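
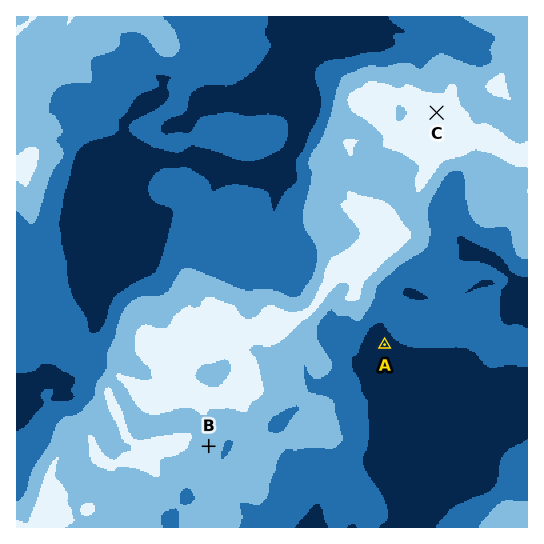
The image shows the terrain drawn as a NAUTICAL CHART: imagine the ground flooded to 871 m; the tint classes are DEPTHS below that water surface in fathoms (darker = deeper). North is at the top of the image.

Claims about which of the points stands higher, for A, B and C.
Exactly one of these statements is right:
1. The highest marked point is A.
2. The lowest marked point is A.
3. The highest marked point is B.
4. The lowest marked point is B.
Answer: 2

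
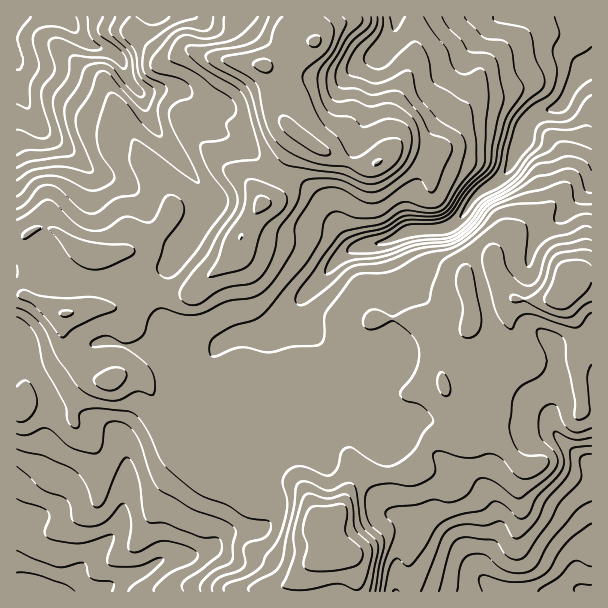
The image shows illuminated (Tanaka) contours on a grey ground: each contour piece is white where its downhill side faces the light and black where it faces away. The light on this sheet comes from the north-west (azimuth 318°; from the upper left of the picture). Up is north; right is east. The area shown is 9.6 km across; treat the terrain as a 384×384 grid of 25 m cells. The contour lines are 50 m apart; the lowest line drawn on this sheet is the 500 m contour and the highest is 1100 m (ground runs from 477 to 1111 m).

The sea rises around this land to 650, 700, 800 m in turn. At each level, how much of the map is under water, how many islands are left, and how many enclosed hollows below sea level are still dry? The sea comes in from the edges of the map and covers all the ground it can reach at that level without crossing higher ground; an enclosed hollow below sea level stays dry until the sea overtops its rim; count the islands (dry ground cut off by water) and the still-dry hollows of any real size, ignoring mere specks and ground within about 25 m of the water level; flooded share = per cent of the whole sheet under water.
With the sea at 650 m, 11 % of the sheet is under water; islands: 0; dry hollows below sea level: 0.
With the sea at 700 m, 16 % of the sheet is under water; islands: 0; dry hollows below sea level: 0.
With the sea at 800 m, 30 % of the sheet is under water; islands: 0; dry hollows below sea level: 0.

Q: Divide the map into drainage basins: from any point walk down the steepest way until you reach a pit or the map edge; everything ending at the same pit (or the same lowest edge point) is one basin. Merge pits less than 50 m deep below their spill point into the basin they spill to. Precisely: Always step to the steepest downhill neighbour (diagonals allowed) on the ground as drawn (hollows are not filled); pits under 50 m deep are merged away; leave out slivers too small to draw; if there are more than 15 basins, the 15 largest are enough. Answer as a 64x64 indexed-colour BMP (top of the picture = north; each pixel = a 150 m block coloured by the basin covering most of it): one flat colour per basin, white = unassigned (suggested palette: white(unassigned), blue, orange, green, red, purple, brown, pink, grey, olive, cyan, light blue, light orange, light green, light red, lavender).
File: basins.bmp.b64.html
<image width="64" height="64" href="data:image/bmp;base64,Qk12CAAAAAAAAHYAAAAoAAAAQAAAAEAAAAABAAQAAAAAAAAIAAATCwAAEwsAABAAAAAAAAAA////ALR3HwAOf/8ALKAsACgn1gC9Z5QAS1aMAMJ34wB/f38AIr28AM++FwDox64AeLv/AIrfmACWmP8A1bDFADMzMzMzMzMzMzMzMzMzMzERERFEREREREREREREREREMzMzMzMzMzMzMzMzMzMzMxEREUREREREREREREREREQzMzMzMzMzMzMzMzMzMzMzERERRERERERERERERERERDMzMzMzMzMzMzMzMzMzMzMxERREREREREREREREREREMzMzMzMzMzMzMzMzMzMzMzM0REREREREREREREREREQzMzMzMzMzMzMzMzMzMzMzMzRERERERERERERERERERDMzMzMzMzMzMzMzMzMzMzMzNEREREREREREREREREREMzMzMzMzMzMzMzMzMzMzMzM0REREREREREREREREREQzMzMzMzMzMzMzMzMzMzMzMxFERERERERERERERERERDMzMzMzMzMzMzMzMzMzMzMxEUREREREREREREREREREMzMzMzMzMzMzMzMzMzMzMxERFEREREREREREREREREQzMzMzMzMzMzMzMzMRERMxEREURERERERERERERERERDMzMzMzMzMzMzMzERERERERERFEREREREREREREREREMzMzMzMzMzMzMxERERERERERERERERREREREREREREQzMzMzMzMzMzMxERERERERERERERERFERERERERERERDMzMzMzMzMzMxEREREREREREREREREUREREREREREREMzMzMzMzMzMzERERERERERERERERERFEREREREREREQzMzMzMzMzMzERERERERERERERERERERERFERERERERDMzMzMzMzMzMRERERERERERERERERERERERREREREREMzMzMzMzMzMRERERERERERERERERERERERFEREREREQzMzMzMzMzMxEREREREREREREREREREREREURERERERDMzMzMzMzMxERERERERERERERERERERERERREREREREMzMzMzMzMzEREREREREREREREREREREREREUREREREQzMzMzMzMzERERERERERERERERERERERERERFERERERDMzMzMRERERERERERERERERERERERERERERERREREREMzMzMREREREREREREREREREREREREREREREREUREREQzMzMRERERERERERERERERERERERERERERERERRERERDMzMRERERERERERERERERERERERERERERERERFEREREMzMxERERERERERERERERERERERERERERERERFEREREQzMzEREREREREREREREREREREREREREREREREURERERDMzMRERERERERERERERERERERERERERERERERREREREMzMRERERERERERERERERERERERERERERERERFEREREQzERERIiIhERERERERERERERERERERERERERERERRERBEREREiIiISIiIRERERERERERERERERERERERERERREERERERIiIiIiIiERERERERERERERERERERERERERFEQREREREiIiIiIiIhERERERERERERERERERERERERERERERERESIiIiIiIiIRERERERERERERERERERERERERERERERESIiIiIiIiIiEREREREREREREREREREREREREREREREiIiIiIiIiIiIhEREREREREREREREREREREREREREREiIiIiIiIiIiIiERERERERERERERERERERERERERIiIiIiIiIiIiIiIiIhEREREREREREREREREREREREREiIiIiIiIiIiIiIiIiERERERERERERERERERERERERESIiIiIiIiIiIiIiIiIhERERERERERERERERERERERERIiIiIiIiIiIiIiIiIiIREREREREREREREREREREREREiIiIiIiIiIiIiIiIiIiERERERERERERERERERERERESIiIiIiIiIiIiIiIiIiIRERERERERERERERERERERERIiIiIiIiIiIiIiIiIiIiEREREREREREREREREREREREiIiIiIiIiIiIiIiIiIiIRERERERERERERERERERERESIiIiIiIiIiIiIiIiIiIiERERERERERERERERERERERIiIiIiIiIiIiIiIiIiIiIREREREREREREREREREREREiIiIiIiIiIiIiIiIiIiIiERERERERERERERERERERESIiIiIiIiIiIiIiIiIiIhERERERERERERERERERERERIiIiIiIiIiIiIiIiIiIiEREREREREREREREREREREREiIiIiIiIiIiIiIiIiIiERERERERERERERERERERERESIiIiIiIiIiIiIiIiIiIRERERERERERERERERERERERIiIiIiIiIiIiIiIiIiIhEREREREREREREREREREREREiIiIiIiIiIiIiIiIiIhERERERERERERERERERERERESIiIiIiIiIiIiIiIiIiERERERERERERERERERERERERIiIiIiIiIiIiIiIiIiIREREREREREREREREREREREREiIiIiIiIiIiIiIiIiIiERERERERERERERERERERERESIiIiIiIiIiIiIiIiIiIhERERERERERERERERERERERIiIiIiIiIiIiIiIiIiIiIiEREREREREREREREREREREiIiIiIiIiIiIiIiIiIiIiIRERERERERERERERERERESIiIiIiIiIiIiIiIiIiIiIhERERERERERERERERERER"/>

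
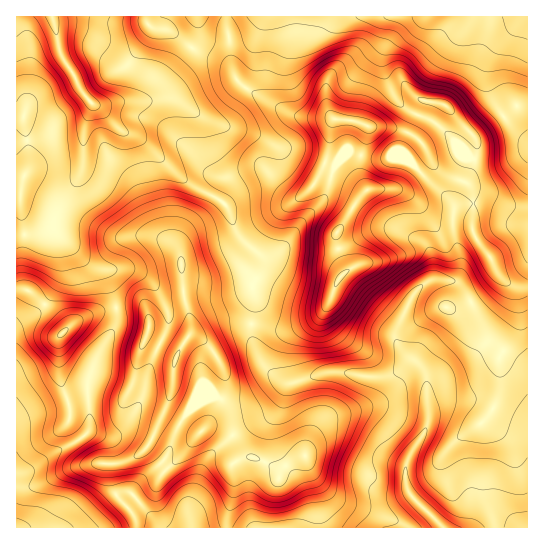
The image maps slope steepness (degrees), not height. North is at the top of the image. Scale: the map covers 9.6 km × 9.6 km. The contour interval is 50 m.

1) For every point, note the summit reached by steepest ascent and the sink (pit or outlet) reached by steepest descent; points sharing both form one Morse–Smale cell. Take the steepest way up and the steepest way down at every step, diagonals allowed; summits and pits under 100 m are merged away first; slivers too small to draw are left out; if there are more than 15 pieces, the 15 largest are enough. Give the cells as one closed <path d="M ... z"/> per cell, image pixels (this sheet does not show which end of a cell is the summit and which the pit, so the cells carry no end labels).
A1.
<path d="M226 16l-210 1 0 217 23-1 8-2 6-6 8-22 19-28 3-8 1-38 8-24 2-1 25 25 23 11 40 39 13 9 23 11 9 7 10 28 24 23 0 10-9 19 3 11-3 26 22 6 13 0 30-12 10-10 10-26 10-10-8-20-3-17 20-32 11-13 35-1 26-22 2-7 12 14 23 8 6-10 6-25-4-11-22-25-13-7-15-2-2 2-12 30-15-5-25-1-18-7-54-4-26-12-28-17-7-8-5-17z"/><path d="M430 159l-2 7-23 21-10 2-28 0-11 13-20 32 3 17 8 20-10 10-10 26-10 10-30 12-13 0-23-5 1 17 13 26 21 16 13-2 28-9 16 0 27 5 12 0 13-4 15-10 8 1 5 5 4 9 1 45-21 39-2 20 3 9 35 37 84 0 1-239-17-4-11-8-11-22-14-18-3-8 1-31-4-12-8-6-19-7z"/><path d="M527 16l-300 0 0 13 2 8 2 25 5 17 15 13 42 23 10 2 48 3 18 7 25 1 15 5 14-32 15 2 9 4 26 28 4 11-6 25-7 11 5 2 5 7 31 13 8 3 14 0z"/><path d="M242 323l-17 1-23 11-13 0 12 4 8 7 11 16 5 15-1 16-19 34 10 0 10 2 11 10 7 12 6 6-8 2-9 6 1 30-5 16-1 16 215 1-31-33-6-13 2-20 21-39-1-45-4-9-8-6-5 0-15 10-13 4-12 0-27-5-16 0-28 9-13 2-16-11-9-10-9-21-1-16z"/><path d="M94 104l-2 1-8 24-1 38-4 11-22 33-4 15 4 8 32 30 12 5 4 5 12 34 18-3 7 2 5 4 2 8-2 19 30 17-4 11-1 24-7 21 26 18 10 3 8-10 11-20 5-13 0-12-5-15-11-16-8-7-12-4 13 0 23-11 27-1 3-16-3-21 9-19 0-10-24-23-6-20-9-13-27-13-13-9-40-39-23-11z"/><path d="M135 305l-19 4 1 8-2 10-22 38-5 16 0 50-7 8-28 14-22 16-15 4 1 55 65-1 34-32-4-10-1-20 22-6 6-4 12-13 20-47 2-29 4-11-30-17 2-11-1-13-6-7z"/><path d="M26 289l-10 1 1 131 17-9 40-11 14 0 1-26 10-22 16-26 2-10-2-9-9 1-23 8-17 12-7-12z"/><path d="M215 427l-12 2-18 22-22 22-7 12-19 14 22 29 68-1 1-16 5-16-1-30 9-6 8-2-6-6-7-12-7-7z"/><path d="M53 225l-6 6-8 2-23 2 0 54 10 0 7 4 27 25 6 11 20-13 29-8 1-3-11-31-4-5-12-5-32-30z"/><path d="M471 188l2 10-1 31 3 8 14 18 8 18 6 7 12 7 12 1 1-81-15 0-8-3z"/><path d="M86 400l-52 12-18 10 1 50 14-3 22-16 28-14 7-8 1-26z"/><path d="M165 411l-14 31-10 11-15 8-15 4 1 20 5 10 12-3 10 7 17-14 7-12 22-22 15-18-22-12z"/><path d="M117 496l-37 31 55 1 0-11z"/><path d="M137 500l-9 7 7 10 1 10 22 1-7-13z"/><path d="M129 492l-13 3 11 12 10-8z"/>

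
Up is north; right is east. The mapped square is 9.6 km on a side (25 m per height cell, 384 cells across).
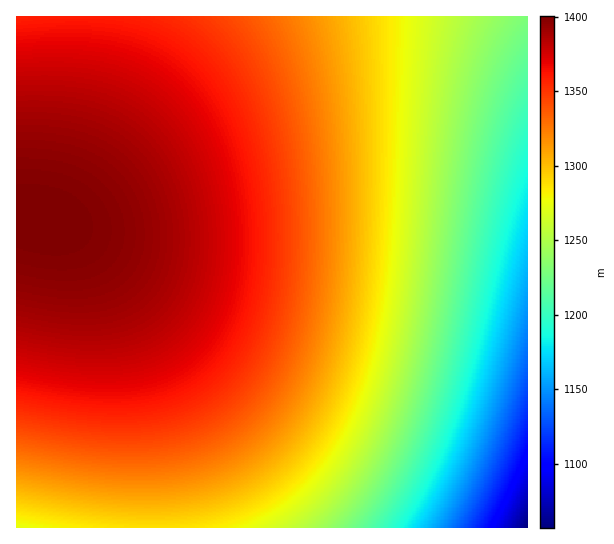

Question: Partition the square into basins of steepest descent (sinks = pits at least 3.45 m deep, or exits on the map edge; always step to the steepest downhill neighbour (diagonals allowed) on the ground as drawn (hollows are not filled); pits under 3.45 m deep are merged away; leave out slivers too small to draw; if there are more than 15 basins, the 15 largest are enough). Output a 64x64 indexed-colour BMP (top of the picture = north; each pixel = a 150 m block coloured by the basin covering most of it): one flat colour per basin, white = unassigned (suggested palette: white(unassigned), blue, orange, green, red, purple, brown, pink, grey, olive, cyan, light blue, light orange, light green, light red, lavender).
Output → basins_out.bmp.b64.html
<image width="64" height="64" href="data:image/bmp;base64,Qk12CAAAAAAAAHYAAAAoAAAAQAAAAEAAAAABAAQAAAAAAAAIAAATCwAAEwsAABAAAAAAAAAA////ALR3HwAOf/8ALKAsACgn1gC9Z5QAS1aMAMJ34wB/f38AIr28AM++FwDox64AeLv/AIrfmACWmP8A1bDFACIiIiIiIiIiIRERERERERERERERERERERERERERERERIiIiIiIiIiIhEREREREREREREREREREREREREREREREiIiIiIiIiIiERERERERERERERERERERERERERERERESIiIiIiIiIiIRERERERERERERERERERERERERERERERIiIiIiIiIiIhEREREREREREREREREREREREREREREREiIiIiIiIiIiERERERERERERERERERERERERERERERESIiIiIiIiIiIRERERERERERERERERERERERERERERERIiIiIiIiIiIhEREREREREREREREREREREREREREREREiIiIiIiIiIiERERERERERERERERERERERERERERERESIiIiIiIiIiIRERERERERERERERERERERERERERERERIiIiIiIiIiIhEREREREREREREREREREREREREREREREiIiIiIiIiIiERERERERERERERERERERERERERERERESIiIiIiIiIiERERERERERERERERERERERERERERERERIiIiIiIiIiIREREREREREREREREREREREREREREREREiIiIiIiIiIhERERERERERERERERERERERERERERERESIiIiIiIiIiERERERERERERERERERERERERERERERERIiIiIiIiIiIREREREREREREREREREREREREREREREREiIiIiIiIiIhERERERERERERERERERERERERERERERESIiIiIiIiIhERERERERERERERERERERERERERERERERIiIiIiIiIiEREREREREREREREREREREREREREREREREiIiIiIiIiIRERERERERERERERERERERERERERERERESIiIiIiIiIhERERERERERERERERERERERERERERERERIiIiIiIiIiEREREREREREREREREREREREREREREREREiIiIiIiIiERERERERERERERERERERERERERERERERESIiIiIiIiIRERERERERERERERERERERERERERERERERIiIiIiIiIhEREREREREREREREREREREREREREREREREiIiIiIiIhERERERERERERERERERERERERERERERERESIiIiIiIiERERERERERERERERERERERERERERERERERIiIiIiIiEREREREREREREREREREREREREREREREREREiIiIiIiIRERERERERERERERERERERERERERERERERESIiIiIiIRERERERERERERERERERERERERERERERERERIiIiIiIhEREREREREREREREREREREREREREREREREREiIiIiIhERERERERERERERERERERERERERERERERERESIiIiIiERERERERERERERERERERERERERERERERERERIiIiIiEREREREREREREREREREREREREREREREREREREiIiIiERERERERERERERERERERERERERERERERERERESIiIiERERERERERERERERERERERERERERERERERERERIiIiEREREREREREREREREREREREREREREREREREREREiIRERERERERERERERERERERERERERERERERERERERERERERERERERERERERERERERERERERERERERERERERERERERERERERERERERERERERERERERERERERERERERERERERERERERERERERERERERERERERERERERERERERERERERERERERERERERERERERERERERERERERERERERERERERERERERERERERERERERERERERERERERERERERERERERERERERERERERERERERERERERERERERERERERERERERERERERERERERERERERERERERERERERERERERERERERERERERERERERERERERERERERERERERERERERERERERERERERERERERERERERERERERERERERERERERERERERERERERERERERERERERERERERERERERERERERERERERERERERERERERERERERERERERERERERERERERERERERERERERERERERERERERERERERERERERERERERERERERERERERERERERERERERERERERERERERERERERERERERERERERERERERERERERERERERERERERERERERERERERERERERERERERERERERERERERERERERERERERERERERERERERERERERERERERERERERERERERERERERERERERERERERERERERERERERERERERERERERERERERERERERERERERERERERERERERERERERERERERERERERERERERERERERERERERERERERERERERERERERERERERERERERERERERERERERERERERERERERERERERERERERERERERERERERERERERERERERERERERERERERERERERERERERERERERERERERERERERERERERERERERERERERERERERERERERERERERERERERERERERERERERERERERERERERERERERERERERERERERERERERERERERERERERERERERERERERERERERERERERERERERERERERERERERERERERERERERERERER"/>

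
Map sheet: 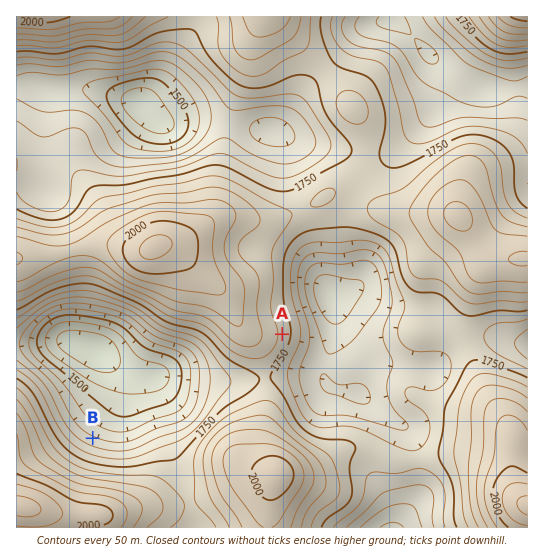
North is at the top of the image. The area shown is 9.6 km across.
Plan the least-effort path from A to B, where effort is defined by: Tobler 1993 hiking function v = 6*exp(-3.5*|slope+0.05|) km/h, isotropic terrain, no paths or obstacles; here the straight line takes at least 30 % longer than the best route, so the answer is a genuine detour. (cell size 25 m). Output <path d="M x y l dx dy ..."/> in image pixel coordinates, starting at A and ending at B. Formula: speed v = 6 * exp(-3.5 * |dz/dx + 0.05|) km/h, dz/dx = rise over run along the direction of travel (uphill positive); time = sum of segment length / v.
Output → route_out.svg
<path d="M282 334l0 8-12 24-19 19-32 16-24 24-16 8-21 0-24 12-28 0-13-7"/>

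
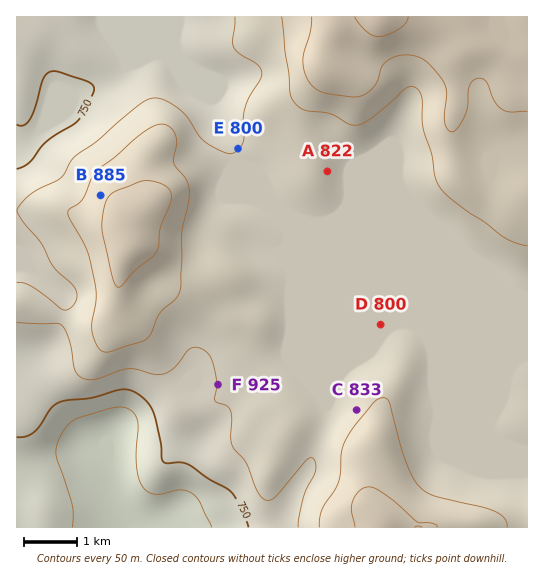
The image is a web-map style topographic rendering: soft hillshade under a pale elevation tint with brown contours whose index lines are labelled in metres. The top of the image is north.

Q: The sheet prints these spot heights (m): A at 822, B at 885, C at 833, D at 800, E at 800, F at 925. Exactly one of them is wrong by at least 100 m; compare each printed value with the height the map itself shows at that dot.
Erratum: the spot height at F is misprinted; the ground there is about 800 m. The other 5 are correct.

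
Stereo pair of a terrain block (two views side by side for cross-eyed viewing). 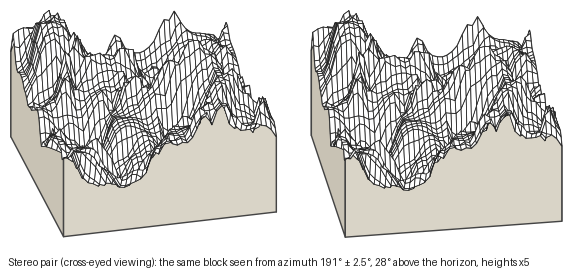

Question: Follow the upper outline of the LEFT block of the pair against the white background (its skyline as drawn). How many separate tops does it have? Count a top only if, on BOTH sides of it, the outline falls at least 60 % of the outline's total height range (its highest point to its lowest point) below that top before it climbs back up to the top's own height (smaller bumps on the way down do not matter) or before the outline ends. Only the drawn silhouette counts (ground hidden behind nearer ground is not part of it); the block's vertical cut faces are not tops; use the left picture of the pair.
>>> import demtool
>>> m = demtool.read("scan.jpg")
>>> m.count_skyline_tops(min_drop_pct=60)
0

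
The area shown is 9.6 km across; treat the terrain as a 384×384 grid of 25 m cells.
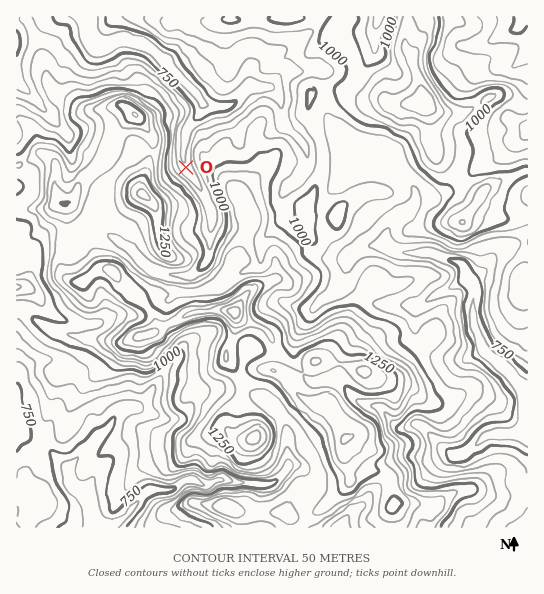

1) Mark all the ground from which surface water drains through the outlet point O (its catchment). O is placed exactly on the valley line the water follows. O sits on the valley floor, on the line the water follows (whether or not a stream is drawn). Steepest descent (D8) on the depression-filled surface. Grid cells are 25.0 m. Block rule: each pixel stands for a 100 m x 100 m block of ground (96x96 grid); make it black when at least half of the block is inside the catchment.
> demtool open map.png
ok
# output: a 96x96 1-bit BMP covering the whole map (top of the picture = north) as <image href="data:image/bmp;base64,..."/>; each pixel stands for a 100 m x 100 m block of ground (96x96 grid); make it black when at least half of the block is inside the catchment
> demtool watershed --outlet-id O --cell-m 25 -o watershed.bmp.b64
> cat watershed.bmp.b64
<image width="96" height="96" href="data:image/bmp;base64,Qk2+BAAAAAAAAD4AAAAoAAAAYAAAAGAAAAABAAEAAAAAAIAEAAATCwAAEwsAAAIAAAAAAAAA////AAAAAAAAAAAAAAAAAAAAAAAAAAAAAAAAAAAAAAAAAAAAAAAAAAAAAAAAAAAAAAAAAAAAAAAAAAAAAAAAAAAAAAAAAAAAAAAAAAAAAAAAAAAAAAAAAAAAAAAAAAAAAAAAAAAAAAAAAAAAAAAAAAAAAAAAAAAAAAAAAAAAAAAAAAAAAAAAAAAAAAAAAAAAAAAAAAAAAAAAAAAAAAAAAAAAAAAAAAAAAAAAAAAAAAAAAAAAAAAAAAAAAAAAAAAAAAAAAAAAAAAAAAAAAAAAAAAAAAAAAAAAAAAAAAAAAAAAAAAAAAAAAAAAAAAAAAAAAAAAAAAAAAAAAAAAAAAAAAAAAAAAAAAAAAAAAAAAAAAAAAAAAAAAAAAAAAAAAAAAAAAAAAAAAAAAAAAAAAAAAAAAAAAAAAAAAAAAAAAAAAAAAAAAAAAAAAAAAAAAAAAAAAAAAAAAAAAAAAAAAAAAAAAAAAAAAAAAAAAAAAAAAAAAAAAAAAAAAAAAAAAAAAAAAAAAAAAAAAAAAAAAAAAAAAAAAAAAAAAAAAAAAAAAAAAAAAAAAAAAAAAAAAAAAAAAAAAAAAAAAAAAAAAAAAAAAAAAAAAAAAAgAAAAAAAAAAAAAAA4AAAAAAAAAAAAAAA+AAAAAAAAAAAAAAB/4AAAAAAAAAAAAAB/+AAAAAAAAAAAAAH/+AAAAAAAAAAAAAP/+AAAAAAAAAAAAAf/+AAAAAAAAAAAAA//+AAAAAAAAAAAOB///AAAAAAAAAAAfB///gAAAAAAAAAAfz///wAAAAAAAAAAf////wAAAAAAAAAAf////4AAAAAAAAAAf////8AAAAAAAAAAf////8AAAAAAAAAAf////+AAAAAAAAAAf////+AAAAAAAAAAf////+AAAAAAAAAAf/////AAAAAAAAAAf/////AAAAAAAAAAf/////AAAAAAAAAAf////+AAAAAAAAAAP////+AAAAAAAAAAP/+//8AAAAAAAAAAH/8f/8AAAAAAAAAAD/8P/4AAAAAAAAAAD/8H/wAAAAAAAAAAB/8D/gAAAAAAAAAAA/8B/AAAAAAAAAAAAf+A+AAAAAAAAAAAAP+AMAAAAAAAAAAAAH+AAAAAAAAAAAAAAD+AAAAAAAAAAAAAAD/AAAAAAAAAAAAAAB/AAAAAAAAAAAAAAB+AAAAAAAAAAAAAAB+AAAAAAAAAAAAAAA8AAAAAAAAAAAAAAAYAAAAAAAAAAAAAAAAAAAAAAAAAAAAAAAAAAAAAAAAAAAAAAAAAAAAAAAAAAAAAAAAAAAAAAAAAAAAAAAAAAAAAAAAAAAAAAAAAAAAAAAAAAAAAAAAAAAAAAAAAAAAAAAAAAAAAAAAAAAAAAAAAAAAAAAAAAAAAAAAAAAAAAAAAAAAAAAAAAAAAAAAAAAAAAAAAAAAAAAAAAAAAAAAAAAAAAAAAAAAAAAAAAAAAAAAAAAAAAAAAAAAAAAAAAAAAAAAAAAAAAAAAAAAAAAAAAAAAAAAAAAAAAAAAAAAAAAAAAAAAAAAAAAAAAAAAAAA="/>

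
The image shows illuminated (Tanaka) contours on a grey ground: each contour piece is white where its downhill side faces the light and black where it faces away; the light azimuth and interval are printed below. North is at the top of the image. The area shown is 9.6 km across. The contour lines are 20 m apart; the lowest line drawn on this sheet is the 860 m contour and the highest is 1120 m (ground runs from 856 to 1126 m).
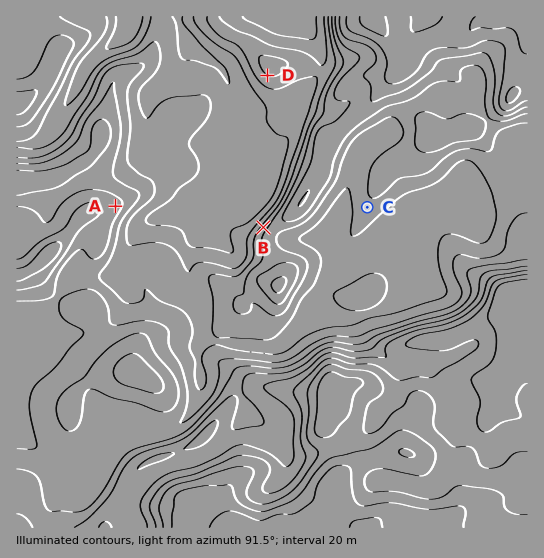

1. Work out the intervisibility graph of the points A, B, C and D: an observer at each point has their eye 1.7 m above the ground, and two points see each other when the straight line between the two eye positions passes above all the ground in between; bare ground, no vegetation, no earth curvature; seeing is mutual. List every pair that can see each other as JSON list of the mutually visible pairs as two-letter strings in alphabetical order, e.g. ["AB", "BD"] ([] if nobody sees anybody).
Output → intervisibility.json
["AB", "AD", "BD"]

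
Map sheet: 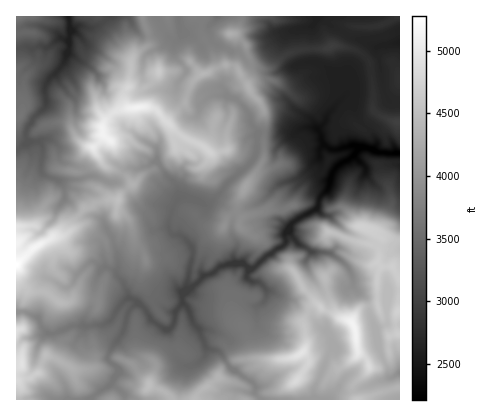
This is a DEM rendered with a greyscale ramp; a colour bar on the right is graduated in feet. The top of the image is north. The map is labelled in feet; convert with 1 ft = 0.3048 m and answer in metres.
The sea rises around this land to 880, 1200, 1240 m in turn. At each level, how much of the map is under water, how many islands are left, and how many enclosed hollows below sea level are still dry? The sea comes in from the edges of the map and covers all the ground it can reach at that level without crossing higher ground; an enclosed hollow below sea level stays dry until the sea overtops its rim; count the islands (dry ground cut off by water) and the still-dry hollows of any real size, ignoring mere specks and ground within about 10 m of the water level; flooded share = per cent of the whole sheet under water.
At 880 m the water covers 14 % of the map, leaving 1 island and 0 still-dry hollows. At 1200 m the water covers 60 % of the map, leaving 2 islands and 0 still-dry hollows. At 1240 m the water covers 67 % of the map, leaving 2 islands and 0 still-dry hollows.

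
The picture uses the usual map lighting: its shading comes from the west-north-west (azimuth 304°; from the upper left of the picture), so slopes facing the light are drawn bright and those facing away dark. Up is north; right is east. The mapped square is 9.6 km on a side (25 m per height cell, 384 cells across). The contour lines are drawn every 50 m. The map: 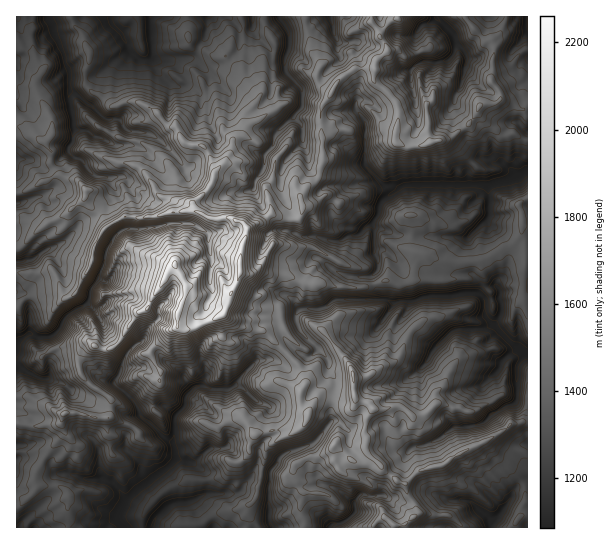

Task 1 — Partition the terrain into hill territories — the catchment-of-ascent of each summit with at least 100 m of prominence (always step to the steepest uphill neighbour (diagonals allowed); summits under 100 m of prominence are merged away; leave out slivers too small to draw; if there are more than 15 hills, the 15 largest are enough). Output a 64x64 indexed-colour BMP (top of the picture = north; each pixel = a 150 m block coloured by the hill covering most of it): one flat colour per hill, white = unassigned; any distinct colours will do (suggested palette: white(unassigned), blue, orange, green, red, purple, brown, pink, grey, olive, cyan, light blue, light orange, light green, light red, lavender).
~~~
<image width="64" height="64" href="data:image/bmp;base64,Qk12CAAAAAAAAHYAAAAoAAAAQAAAAEAAAAABAAQAAAAAAAAIAAATCwAAEwsAABAAAAAAAAAA////ALR3HwAOf/8ALKAsACgn1gC9Z5QAS1aMAMJ34wB/f38AIr28AM++FwDox64AeLv/AIrfmACWmP8A1bDFABERERERERERERERERERERERERERERERERERERERERERERERERERERERERERERERERERERERERERERERERERERERERERERERERERERERERERERERERERERERERERERERERERERERERERERERERERERERERERERERESERERERERERERERERERERERERERERERERERERESIiIiIiERERERERERERERERERERERERERERERERERIiIiIiIiIRERERERERERERFEEREREREREREREzMRERIiIiIiIiIREREREREREREUREQRERERERERERERMxEREiIiIiIiIRERERERERERFERERBEREREREREREREzMREiIiIiIiIhEREREREREUREREREQRERERERERERETMzESIiIiIiIiERERERERERFERERERERBERERERERMzMzMzMiIiIiIiIiEREREREREUREREREREEREREREREzMzMzMzIiIiIiIiIiERERERERRERERERERBEREREREzMzMzMzMyIiIiIiIiIREREREREUREREREREEREREREzMzMzMzMzIiIiIiIiEREREREREURERERERBEREREREzMzMzMzMzMiIiIiIiIREREREREUREREREEREREREREzMzMzMzMzMyIiIiIiIhERERERERRERERBEREREREREzMzMzMzMzMzMiIiIiIiERERERERFERERBERERERERETMREzMzMzMzMyIiIiIiIREREREREUREERERERERERERERERMzMzMzMzIiIiIiIhERERERERQRERERERERERERERERETMzMzMzIiIiIiIiEREREREREREREREREREREREREREREzMzMzMiIiIiIiIRERERERERERERERERERERERERERERERMxMyIiIiIiIiERERERERERERERERERERERERERERERERESIiIiIiIiIRERERERERERERERERERERERERERERERESIiIiIiIiIiERERERERERERERERERERERERERERERESIiIiIiIiIiIhERERERERERERERERERERERERERERESIiIiIiIiIiIiIiIhERERERERERERERERERERERERERIiIiIiIiIiIiIiIiEREREREREREREREREREREREREREREiIiIiIiIiIiIiEREREREREREREREREREREREREREREREiIiIRESIiIiIRERERERERERERERERERERERERERERERERERERERERERERERERERERERERERERERERERERERERERERERERERERERERERERERERERERERERERERERERERERERERERERERERERERERERERERERERERERERERERERERERERERERERERERERERERERERERERERERERERERERERERERERERERERERERERERERERERERERERERERERERERERERERERERERERERERERERERERERERERERERERERERERERERERERERERERERERERERERERERERERERERERERERERERERERERERERERERERERERERERERERERERERERERERERERERERERERERERERERERERERERERERERERERERERERERERERERERERERERERERERERERERERERERERERERERERERERERERERERERERERERERERERERERERERERERERERERERERERERERERERERERERERERERERERERERERERERERERERERERERERERERERERERERERERERERERERERERERERERERERERERERERERERERERERERERERERERERERERERERERERERERERERERERERERERERERERERERERERERERERERERERERERERERERERERERERERERERERERERERERERERERERERERERERERERERERERERERERERERERERERERERERERERERERERERERERERERERERERERERERERERERERERERERERERERERERERERERERERERERERERERERERERERERERERERERERERERERERERERERERERERERERERERERERERERERERERERERERERERERERERERERERERERERERERERERERERERERERERERERERERERERERERERERERERERERERERERERERERERERERERERERERERERERERERERERERERERERERERERERERERERERERERERERERERERERERERERERERERERERERERERERERERERERERERERERERERERERERERERERERERERERERERERERERERERERERERERERERERERERERERERERERERERERERERERERERERERERERERERERERERERERERERERERERERERERERERERERERERERERERERERERERERERERERERERERERERERERERERERERERERERERERERERERERERERERERERERERERERERERERERERERERERERERERERERERERERERERERERERERERERERERERERERERERERERERERERERERERERERERERERERERERERERERERERERERERERERERERERERERERERERERERERERERERERERERERERERERERERERERERERERERERERERERERERER"/>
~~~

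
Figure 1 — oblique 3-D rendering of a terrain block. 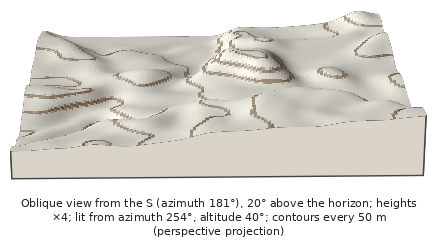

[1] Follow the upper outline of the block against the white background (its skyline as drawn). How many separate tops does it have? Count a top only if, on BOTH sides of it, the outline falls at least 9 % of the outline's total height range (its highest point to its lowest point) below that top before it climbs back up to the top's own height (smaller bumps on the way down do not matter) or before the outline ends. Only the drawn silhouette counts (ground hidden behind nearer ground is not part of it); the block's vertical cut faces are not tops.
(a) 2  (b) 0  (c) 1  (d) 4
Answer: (c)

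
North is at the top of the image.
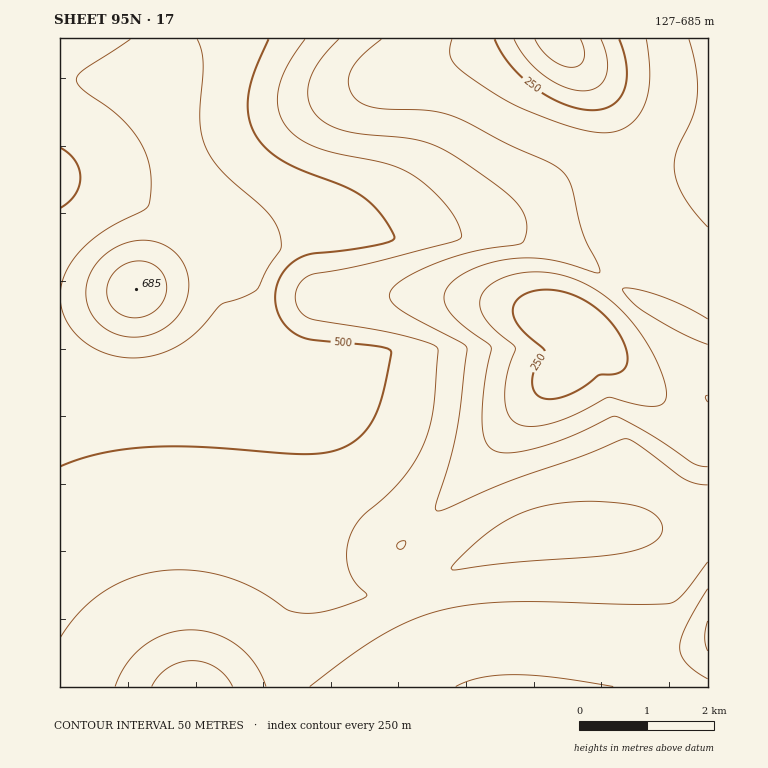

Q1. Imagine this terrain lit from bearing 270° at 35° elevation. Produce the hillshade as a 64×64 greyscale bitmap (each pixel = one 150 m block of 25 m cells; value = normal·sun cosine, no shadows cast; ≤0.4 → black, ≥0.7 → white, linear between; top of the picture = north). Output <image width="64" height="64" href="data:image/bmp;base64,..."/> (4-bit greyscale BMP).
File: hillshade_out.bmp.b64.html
<image width="64" height="64" href="data:image/bmp;base64,Qk12CAAAAAAAAHYAAAAoAAAAQAAAAEAAAAABAAQAAAAAAAAIAAATCwAAEwsAABAAAAAAAAAAAAAAABEREQAiIiIAMzMzAERERABVVVUAZmZmAHd3dwCIiIgAmZmZAKqqqgC7u7sAzMzMAN3d3QDu7u4A////AHd3ZlVVVomrzdzKh3ZmZ3iZqru6qZmYiIiIiIiIiIdmd3dmVVVniavMzMqYd2Znd4maqqqpmZiIiIiIiIiIh1V3d3ZmZmeJq7zMuph3dmZ3eJmaqpmZmYiIiIiIiIh2RHd3d2Zmd4mqu7u6mId3Zmd3iJmZmZmZiIiIiIiIiHVDiHd3d3d4iaqru6qYiHd3Z3d4iJmZmZmZmIiIiIiIdDKIiHd3d3iJmqqqqpmIh3d3d3eIiJmZmZmZmZmZmIhkIoiIiIeIiImaqqqqmZiId3d3d3iIiImZmZmZmZmZiGQhiIiIiIiImZmqqqmZmIiHd3d3eIiIiJmZmZmZmZmIZBGIiIiIiIiZmZmZmZmZiIiHd3d4iIiIiZmZmZmZmYh0IYiIiIiIiZmZmZmZmZmIiIiIiIiIiIiImZmZmZmZiHQhiIiIiIiJmZmZmZmZmYh3d4mqmIiIiIiZmZmZmZiIdTKIiIiIiJmZmZmZmZmYh3Zneau7mIiIiImZmZmZmIiGQ4iIiIiJmZmZmZmZmZiHZmZ5q7u6mIiIiJmZmZiIiIdUiIiIiImZmZmZmZmZiHdlVniqu7u6mIiIiIiIiIiIiGWIiIiIiZmZmZmZmZmId2VWeJqru7upmIiIiIiIiIiIdoiIiIiZmZmZmZmZmYh3ZVZ3iaq7u6qpmIiIiIiIiIiIiIiIiJmZmZmZmZmZiIdmZmd4mqu7uqqZmIiIiIiIiIiIiIiImZmZmZmZmZmIh3ZmZmeJmqu6qpmZmZmZiIiIiIiIiIiZmZmZmZmZmZiId2ZmZniZqqqqqZmZmZmZiIiIiIiIiZmZmZmZmZmZmIiHdmZWZ4iaqqqqmZmZmZmYdmeIiIiJmZmZmZmZmZmZiId3ZlVWZ4mqqqqqmZmZmYZDVoiIiImZmZmZmZmZmZmIiHdmVVVWeJmqqqqqqZmZYyRniIiImZmZmZmZmZmZmYiIh2ZVRFVniZqqqqqqqZczRWeIiIiZmZmZmZmZmZmZiIiHdlVERFZ4iaqruqqqdDRWd4iIiZmZmZmZmZmZmZmIiId2ZUQzRFZ4mqu7u6lTRWeIiIiZmZmZmZmZmZmZmYiIh3ZlRDMzRWiZq7u7p0RneJqIiZmZmZmZmZmZmZmYiIiHd2VEMyM0Vomru8uWVniaq4iZmZmZmZmZmZmZmYiIiId3ZVQzIiNFeJq8y4ZniavMmZmZmZmZmZmZmZmYiIiIh3dlVDMiIjVnmrvLh4mrvMyZmZmZmZmZmZmZmZiIiIiHd2VUMyIiNFaJq8qImrzMupmZmZmZmZmZmZmZiIiIiId2ZVQzIiIjRnmrupq7zcuZmZmZmYiJmZmZmZiIiIiId3ZlVEMiIiNFeJqpq83duqmZmqmYh3iJmZmZiIiIiIh3dmVUQzIiM0VniJq83ty6qpqrqph3Z3iZmZiIh3iIiHd2ZVRDMzMzRFZ4q83u27qqq8y7mHZVZ4mZmIdUZ3d3d3ZlVEMzMzNEV4m83u7buqq83cuoZURWeJmIYyRniHd3dmVVRDMzNFV4mrze/su6mM3u3KhlQzVoiYcxJGeIh3d2ZlVERERFVnmrze/9uph33u7suWQzNFeIhiAkaIiId3dmZVRERFVniavN7+uYh3fe/+25ZDIjV4iGECRoiIh3d2ZlVVVVVniavN7tuYh3d97/7bl1MiNXiIYQJGiIh3d3ZmZVVVVmeJq83cqIh3eI3v/tuXUzNFeIhzAkZ4h3d3dmZlVVZmeImrzKmIh3iInd7u25dUM0Z4iIUiRnh3d3dmZmZmZmd4mquoiHd3iJmczd3Ll2VEV4iIiFNGd3d3ZmZmZmZmZ3iZiHd3d3iJmqu83MuYdlZoiIiIh2Z3d3d2ZmZmZmd3d3d2Znd3iJmqqqvMuph3d4iYiIiIiIh3d3d3dmZmZnd3dmZmZ3iJqqu6qru6qYiImZiIiIiIh3d3d3d3dmZ3d3d2ZVVniJqru7qqq7qpmZmZmIiIiIh3d3d3d3d3d3d3d3ZlVWeJqru7uqu6qqqpmZmIiIiIh3d3d3d3d3d3d3d3dmVVZ4q7u7u7u7uqqqmZmIiIiHd3d3d3d3d3d3d3d3d2ZVVniru7u6u7u7qqqZmYiId3d3d3d3d3d3d3d3d3d3dmZmeau7u6q7u7uqqpmYiId3d3d3d3d3d3d3d3d3d3d3ZmeJq7u7qru7u6qqmZiId3dmZ3d3d3d3d3d3d3d3d3d3d4mqu7qqu7u6qqmZiId2ZmZmZ3d4iId3d3d3d3d3d3iIiaqrqqqqqqqqqZmId2ZlVWZmd3iIiId3d3d3d3iIiIiZqqqqqqqqqqqZmIh3ZlVVVWZneIiIiHd3d3d3eIh3iJq7uqqqqqqqqZmYh3ZlVURVVmd3iIiIh3d3d3d3d3eJq7u7qqqaqqqZmZiHdmVUREVWZneIiIiId3d3d3dmZ4m8zMu7qpmZmZmZmId2ZURERFVmZ3iIiIiHd3d3ZVVnms3dy7u7mZmZmZmIh3ZlREREVVZneIiIiId3d3ZURWir3u3cu7uZmZmZmYiHdmVURERFVmZ3iIiIh3d3VDNFeb3u7ty7u5mZmZmZiId3ZVRERERVZneIiIiHd3ZDI0aKzv/+3Lu7mZmZmZmIiHdmVUREREVWZ3iIiHd3ZDIjR5vf//7MzLuZmZmZmYiId3ZlVERERVZmd3d3d3ZTISNYre///czMzJmZqqmZmIiHdmZVRERFVWZnd3d3ZTIRJGm9///tzMzM"/>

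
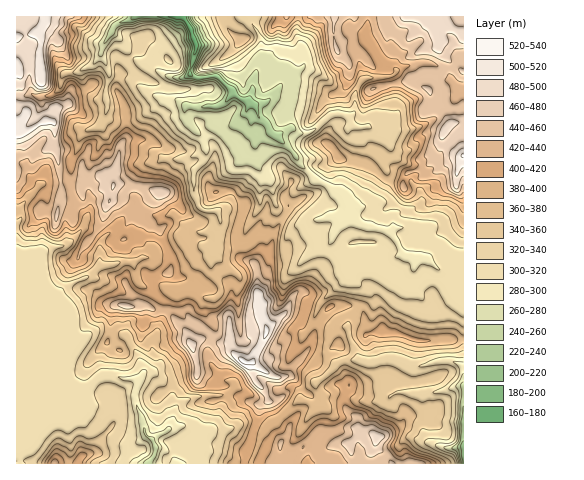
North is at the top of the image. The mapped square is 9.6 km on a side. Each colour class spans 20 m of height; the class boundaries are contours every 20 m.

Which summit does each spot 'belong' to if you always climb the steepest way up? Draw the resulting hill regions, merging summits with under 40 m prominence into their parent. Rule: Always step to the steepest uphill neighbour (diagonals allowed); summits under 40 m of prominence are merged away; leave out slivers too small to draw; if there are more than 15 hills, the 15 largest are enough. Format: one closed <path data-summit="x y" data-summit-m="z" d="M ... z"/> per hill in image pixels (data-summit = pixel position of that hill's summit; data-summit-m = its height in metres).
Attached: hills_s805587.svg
<path data-summit="243 361" data-summit-m="527" d="M182 16l-48 0-5 5-12 3-13 19-3 10-6 9-13 7-1 7 7 16 6 6 5 2 8-1-1 17 7 5 23-1 23-14 6-7 13 1 8 6-1 11 5 8 13 13 3 10-1 10-10 11-2 5 2 21 3 11 4 4 15 1 3 7-2 17-6 14-1 20 10 22-6 7-8 0-18-8-17 1-8 10-1 14-6 17-2-5-7-7-8-1-8 1-5 6-1 10-21-5-15 2-27 28-3 17-2-27 10-26-1-14-6-7-13 4-4 10 0 17-3 9-11-23-6-6-7-3-1 85 40 1 11 3 8-3 8-10 20-13 33 4 4 2-5 11 1 13 6 13 2 14 12 15-6 17 100 0 13-33 31-28 5-3 5 0 12 8 7-3-7-22 23-21 4-2 31 1 6 24 10 11 6-3 27 2 0 37 5 10 17 6 17 0 2-2 0-167-10 3-26-22-24-5-14-23-26-6-9-5-7-6 0-9-2-5-17-15-13-6-16-16-11-17-19-15-2-7-9-8-7-13-18-10-2-4-17-14-11 2-12-2-2-6 7-24-5-14z"/><path data-summit="41 78" data-summit-m="517" d="M133 16l-117 1 0 193 5 3 0 5-5 6 0 88 8 3 6 6 10 23 4-9 0-22 2-7 11-6 2-7 5-5 25-12 12-10 31-4 5 19 15 10 12-3 9 3 16-1 18 8 8 0 6-7-10-22 1-20 6-14-1-4-7-1-4 2-10 0-15-10-7-8-10 3-10-1-20-11-32 36-5-6-13-8 2-11-15-20 0-35 6-10 2-12 5-7 17-8 6-14-1-11-10 0-8-7-6-11-1-11 14-8 18-34 9-6 9-2z"/><path data-summit="463 155" data-summit-m="523" d="M430 63l-12 0-13 3-16 11-26 2-7 12-2 20-4 5-17-2-25 19-10 0-8-5-13 9 12 10 11 17 16 16 13 6 17 15 2 5 0 9 7 6 9 5 26 6 14 23 20 3 27 22 7 2 6-4 0-189-5-1-17-20z"/><path data-summit="113 186" data-summit-m="481" d="M173 99l-8 0-6 7-27 15-19 0-8-6-6 11-15 6-4 5-3 14-6 10 0 35 15 20-2 11 13 8 5 6 32-36 20 11 10 1 10-3 7 8 15 10 10 0 4-2 7 1 2-2 1-11-2-7-16-1-4-4-5-16 2-21 9-9 2-6-2-14-16-18-3-5 1-11z"/><path data-summit="377 438" data-summit-m="491" d="M362 360l-19 0-27 23 0 5 7 12-1 6-6 2-9-7-8-1-22 21-7 3-10 14-9 25 212 1 0-18-18 2-18-8-4-8 0-37-27-2-6 3-10-11-5-22z"/><path data-summit="55 463" data-summit-m="429" d="M113 375l-10 0-7 4-7 7-6 2-8 10-8 3-11-3-39 0-1 65 132 1 7-10 1-7-12-15-2-14-7-18 0-8 5-11-17-2z"/><path data-summit="335 17" data-summit-m="467" d="M368 16l-70 1-2 16 7 17 1 14-7 8-7 1-24 29-12 3 5 12 9 8 4 9 5 2 13-8 8 5 10 0 25-19 17 2 4-5 2-20 7-12 26-2 7-6-3-3-9-2-4-4-12-20-2-4z"/><path data-summit="126 306" data-summit-m="471" d="M91 276l-15 5-12 7-5 5-2 7-8 3-4 5 0 9 3-9 8-4 5 0 7 10 0 11-10 26 2 27 3-17 29-29 13-1 21 5 1-10 5-6 8-1 8 1 7 7 2 5 6-17 1-14 8-10-8-3-12 3-11-5-4-6-12 8-6 1-15-9z"/><path data-summit="437 34" data-summit-m="499" d="M463 16l-94 0-3 22 18 28 13 5 21-8 12 0 12 5 17 20 4 0z"/><path data-summit="242 40" data-summit-m="378" d="M250 16l-67 1 9 15 5 14-7 28 6 4 19-2 17 14 2 4 12 7 3-2 4-9 0-10 8-23 0-17-9-16z"/>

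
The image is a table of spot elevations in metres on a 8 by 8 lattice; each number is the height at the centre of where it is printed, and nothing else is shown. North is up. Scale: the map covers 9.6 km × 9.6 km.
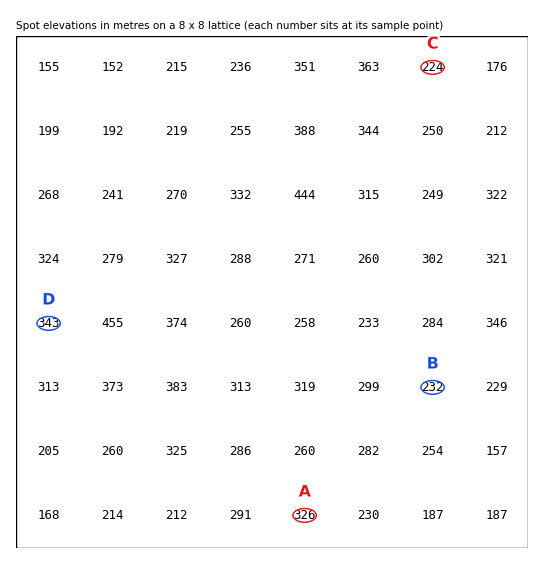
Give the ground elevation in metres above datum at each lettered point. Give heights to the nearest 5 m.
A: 325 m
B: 230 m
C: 225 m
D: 345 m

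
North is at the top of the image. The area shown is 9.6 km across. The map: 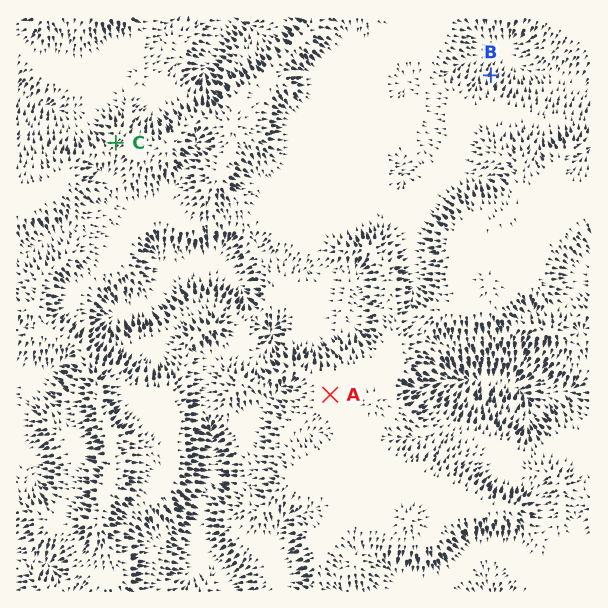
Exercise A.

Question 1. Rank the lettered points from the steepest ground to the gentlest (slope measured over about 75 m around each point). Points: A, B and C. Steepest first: B C A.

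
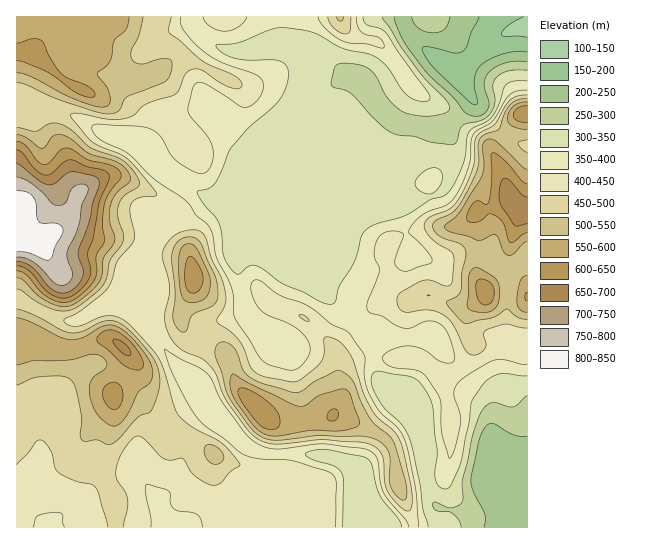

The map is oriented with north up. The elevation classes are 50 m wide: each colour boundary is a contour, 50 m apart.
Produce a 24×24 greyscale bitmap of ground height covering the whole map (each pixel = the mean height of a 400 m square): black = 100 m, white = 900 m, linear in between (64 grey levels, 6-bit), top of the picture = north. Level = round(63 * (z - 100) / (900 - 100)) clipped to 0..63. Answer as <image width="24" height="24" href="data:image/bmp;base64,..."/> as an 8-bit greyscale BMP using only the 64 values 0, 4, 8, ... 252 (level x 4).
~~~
<image width="24" height="24" href="data:image/bmp;base64,Qk12BgAAAAAAADYEAAAoAAAAGAAAABgAAAABAAgAAAAAAEACAAATCwAAEwsAAAABAAAAAAAAAAAAAAEBAQACAgIAAwMDAAQEBAAFBQUABgYGAAcHBwAICAgACQkJAAoKCgALCwsADAwMAA0NDQAODg4ADw8PABAQEAAREREAEhISABMTEwAUFBQAFRUVABYWFgAXFxcAGBgYABkZGQAaGhoAGxsbABwcHAAdHR0AHh4eAB8fHwAgICAAISEhACIiIgAjIyMAJCQkACUlJQAmJiYAJycnACgoKAApKSkAKioqACsrKwAsLCwALS0tAC4uLgAvLy8AMDAwADExMQAyMjIAMzMzADQ0NAA1NTUANjY2ADc3NwA4ODgAOTk5ADo6OgA7OzsAPDw8AD09PQA+Pj4APz8/AEBAQABBQUEAQkJCAENDQwBEREQARUVFAEZGRgBHR0cASEhIAElJSQBKSkoAS0tLAExMTABNTU0ATk5OAE9PTwBQUFAAUVFRAFJSUgBTU1MAVFRUAFVVVQBWVlYAV1dXAFhYWABZWVkAWlpaAFtbWwBcXFwAXV1dAF5eXgBfX18AYGBgAGFhYQBiYmIAY2NjAGRkZABlZWUAZmZmAGdnZwBoaGgAaWlpAGpqagBra2sAbGxsAG1tbQBubm4Ab29vAHBwcABxcXEAcnJyAHNzcwB0dHQAdXV1AHZ2dgB3d3cAeHh4AHl5eQB6enoAe3t7AHx8fAB9fX0Afn5+AH9/fwCAgIAAgYGBAIKCggCDg4MAhISEAIWFhQCGhoYAh4eHAIiIiACJiYkAioqKAIuLiwCMjIwAjY2NAI6OjgCPj48AkJCQAJGRkQCSkpIAk5OTAJSUlACVlZUAlpaWAJeXlwCYmJgAmZmZAJqamgCbm5sAnJycAJ2dnQCenp4An5+fAKCgoAChoaEAoqKiAKOjowCkpKQApaWlAKampgCnp6cAqKioAKmpqQCqqqoAq6urAKysrACtra0Arq6uAK+vrwCwsLAAsbGxALKysgCzs7MAtLS0ALW1tQC2trYAt7e3ALi4uAC5ubkAurq6ALu7uwC8vLwAvb29AL6+vgC/v78AwMDAAMHBwQDCwsIAw8PDAMTExADFxcUAxsbGAMfHxwDIyMgAycnJAMrKygDLy8sAzMzMAM3NzQDOzs4Az8/PANDQ0ADR0dEA0tLSANPT0wDU1NQA1dXVANbW1gDX19cA2NjYANnZ2QDa2toA29vbANzc3ADd3d0A3t7eAN/f3wDg4OAA4eHhAOLi4gDj4+MA5OTkAOXl5QDm5uYA5+fnAOjo6ADp6ekA6urqAOvr6wDs7OwA7e3tAO7u7gDv7+8A8PDwAPHx8QDy8vIA8/PzAPT09AD19fUA9vb2APf39wD4+PgA+fn5APr6+gD7+/sA/Pz8AP39/QD+/v4A////AGBgYGRwaFxcYGRgYGBgZEhASGBIQDQoJGRkZGh0aGBgZGRgYGBgZExAaHBERDAkIGxscHRwZGBocHRoaGhoYEhIeGhMUCwkJHBseHh4aGxweHxkXGBYUFRcfFhMXDQkKHRweICIeHh0bGBgiJCIiIiAdExMYEAsMHh0eIiYiHxsXFyEpJiQmJR4UEhQYEg8PHx4fJCglIRkWGiYjICAiIhgSEhYYFRIRIiIiIyUoIRcYHyAaGBkeHhcWGBkYGBYWJSUkJSknGhsdIB0WFhccGxcXGBcYHBoZJCEdHyMbGB8eHBgWFxoZFxYXGBccHxwcHyMlHBgYGCAiHhYYGRgUFRcaHR4gJSQjJTAyKBsYGCEoHhYXFBMTFBYZGxwdJiQiMTYzKh8YGSImGBMTEhISExYYGBgcIiEhOTg0LCQcGR4fFhISExMSExUYGBsgIyMmOTY1LiMbGRkYFBMTExIRERITFhwjJycsODMzMSUdGxgVEhISERERERERExQYJSotMS0wLykgFxUXFBERERERERISExQUHykoKiYpJB8XFBgaFhIREREREhISEhIRHCYiISIhGhYVFxoZFhQREREREhEQDw8PFyAiHR0dHh8cGhkWFRcVEhERERAPEBEOCxYmHiEmJyMgHhwXGBoYFBEQEA8RFREKCBEYJScmJCMgIB4bGxgWFBEQDxAUEwkHCA0PKCcmJiQgHh0ZFBMTEhISFRYVDAgIBwYHJiYmJSUiHRoWGBcVFBQYHBUQCw0LCAUEA=="/>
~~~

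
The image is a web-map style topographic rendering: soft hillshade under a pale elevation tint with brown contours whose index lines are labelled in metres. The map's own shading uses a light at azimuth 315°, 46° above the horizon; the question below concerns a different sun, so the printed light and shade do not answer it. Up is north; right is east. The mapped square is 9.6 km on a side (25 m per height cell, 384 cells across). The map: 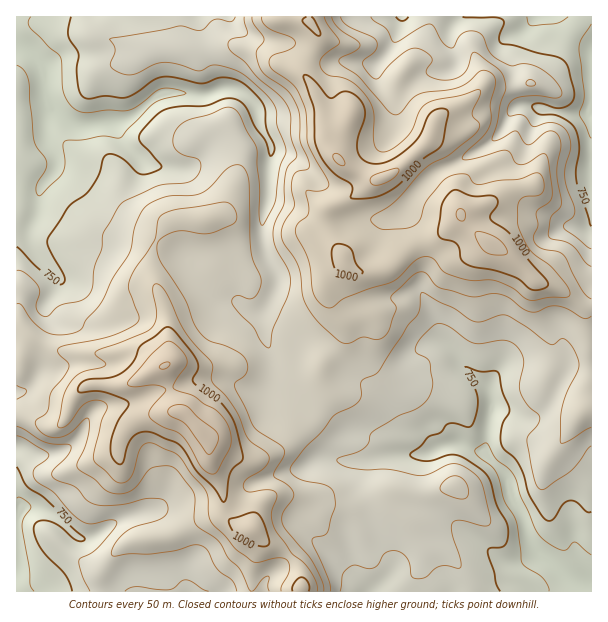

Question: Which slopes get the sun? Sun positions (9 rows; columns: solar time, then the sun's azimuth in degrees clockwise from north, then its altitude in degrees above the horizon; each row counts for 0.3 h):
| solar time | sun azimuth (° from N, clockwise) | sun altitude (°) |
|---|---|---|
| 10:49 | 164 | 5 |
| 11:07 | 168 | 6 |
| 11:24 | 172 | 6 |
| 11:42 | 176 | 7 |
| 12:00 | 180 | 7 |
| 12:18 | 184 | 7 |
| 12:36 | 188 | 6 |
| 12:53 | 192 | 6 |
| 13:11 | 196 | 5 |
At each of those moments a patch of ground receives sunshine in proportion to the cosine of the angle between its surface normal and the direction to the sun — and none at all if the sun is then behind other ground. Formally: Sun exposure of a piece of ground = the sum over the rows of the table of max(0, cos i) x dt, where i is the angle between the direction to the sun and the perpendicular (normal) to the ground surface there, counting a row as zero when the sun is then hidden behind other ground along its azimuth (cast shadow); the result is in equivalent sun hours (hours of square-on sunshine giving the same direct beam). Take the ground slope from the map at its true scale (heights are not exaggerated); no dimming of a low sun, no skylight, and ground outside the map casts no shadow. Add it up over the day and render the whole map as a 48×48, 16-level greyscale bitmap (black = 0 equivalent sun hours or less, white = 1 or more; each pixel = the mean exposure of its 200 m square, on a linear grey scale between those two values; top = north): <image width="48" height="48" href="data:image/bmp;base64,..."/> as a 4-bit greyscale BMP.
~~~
<image width="48" height="48" href="data:image/bmp;base64,Qk32BAAAAAAAAHYAAAAoAAAAMAAAADAAAAABAAQAAAAAAIAEAAATCwAAEwsAABAAAAAAAAAAAAAAABEREQAiIiIAMzMzAERERABVVVUAZmZmAHd3dwCIiIgAmZmZAKqqqgC7u7sAzMzMAN3d3QDu7u4A////AEVmZ4dlVmZ4mXdjIzJGeFRWZmZTM0UxJDV4h2d2ZmZ3ipmVEAA1eHRFVmUzMiEUZ1Z4cxWaqph2ebrdYAFWZmZWZlQzRCFHd1eIIAFrzMyoicy6MANmZWd2VUM2ljaYaGdyARACRGis3btxABVVZmd2VDR6hEmnd0IAbLQAAAJpyTIQADRWZXdlVVmnMlmHhzAGyqyDABI1ZBAUMzNWVmZUVppzAXl2d3ach4ztl2VEVSAmdkNERWVVeZdCA6p3h67riJvuqXaKpSAAISIyIjMyNmQiJIiJh5iJq7rLmIjPxocgAAAAEAAAABAAN3eZhmEAN6uXeJvdqYmXQhASIQAAAAAAeoaIdjRCATZWic3IeWESaIZmZTAAAAADqmRHhs//oiNYvv63ViAAJpllVWdkIAAkZlMlmf2c9yI3z+2UIRABNGh2ZmZmYxRTMiI1nGICmjETaKlAAAACM0WJmHd4iJdjElU0aQEzbLZDEREAAAEjM0V4d2d3d2VUV4hTIzIxOv/clAAAABMzNFZURWZVVUM2d2djEpUQASIkrIIAAUVDRWZEVmVERCFIVEVkEnZDAAAAFYpAAkRERFVmZmQ0RCSZYzNVMld2QQEAABIQARI0RDNXd4ZDM0iIhlVVVkYxEAAAAAAAAAE0RENoiJmFNHmYiHdVZkEAAAAAAAAAABI0RWiYiIiYeJqpmZhlZxAAAAAAAAAAESIjRYqGd2aZiZqZmrl3mAAAAAAQAAABIiRCNpl1VDV2irqZm9zNtzIAAAEzMwASM0VTJYh4h2U0rLqZve/+YSEAAAEjQgATRFVTNFaKze6orMzN7rliAQABIiEBIAEjREQjZlV4d4rdqszf7GEAEQAkQzIAERIzREMWqGVVIBOMqHispxABEAFERDMiI0RFVVQ4qWQxIiJHmFaHUQAAABIzNEMzJHiJiHQ2d0MQEzESWJhSAAAAAEESIzMyI1eImXQiEiQyMzISJIYQABEAAUMiIhIhERIiJDQwADeJh2QzM0RCEjRVQjMiISIhAAAAASRBJUEmvclTIQATRHuUEUQhEiIxAAAAATQyRRADe/6kEAAAE3hBElZBIzIhAAAAASMiIAO9g1vqMAAAAAEjM1VTMzMQAAAAARIyADzGEABtxAAAAAA2U0IkQiEAMiNDMiMyE7kyEAAG3WAAAAA3ZEI0EAACZlRVVDEVZ3U0QAABV4pQAAATM0RCAAAAEkMjVSAnVEM2cwAANUSGAAAAAkQzaHRTABEAEhAkRVMkdAAAFGQkEAAAAkNGnMzbMAAAAAFomXMhEQAAACVlQAAEdVRGeKu8swAAAAbt22IQAAAAAABHeKqFRDNFVniJvamqU4//6jAAAAIgAAADMUMRIwJVREZni8y5vuy7cwAAAAEhAAAAAAABNAR3VEREV4hmirhBADYgEhABAAAAAAAAI1eJiHVDM0MzRUIAI2qlMyAAAAAAAAABNXhlVUMhERIiIASbuoQQAAAAAAAAEAABRlRDMgASMzMhEBiYdkEAAAAAEAAAIgABJA=="/>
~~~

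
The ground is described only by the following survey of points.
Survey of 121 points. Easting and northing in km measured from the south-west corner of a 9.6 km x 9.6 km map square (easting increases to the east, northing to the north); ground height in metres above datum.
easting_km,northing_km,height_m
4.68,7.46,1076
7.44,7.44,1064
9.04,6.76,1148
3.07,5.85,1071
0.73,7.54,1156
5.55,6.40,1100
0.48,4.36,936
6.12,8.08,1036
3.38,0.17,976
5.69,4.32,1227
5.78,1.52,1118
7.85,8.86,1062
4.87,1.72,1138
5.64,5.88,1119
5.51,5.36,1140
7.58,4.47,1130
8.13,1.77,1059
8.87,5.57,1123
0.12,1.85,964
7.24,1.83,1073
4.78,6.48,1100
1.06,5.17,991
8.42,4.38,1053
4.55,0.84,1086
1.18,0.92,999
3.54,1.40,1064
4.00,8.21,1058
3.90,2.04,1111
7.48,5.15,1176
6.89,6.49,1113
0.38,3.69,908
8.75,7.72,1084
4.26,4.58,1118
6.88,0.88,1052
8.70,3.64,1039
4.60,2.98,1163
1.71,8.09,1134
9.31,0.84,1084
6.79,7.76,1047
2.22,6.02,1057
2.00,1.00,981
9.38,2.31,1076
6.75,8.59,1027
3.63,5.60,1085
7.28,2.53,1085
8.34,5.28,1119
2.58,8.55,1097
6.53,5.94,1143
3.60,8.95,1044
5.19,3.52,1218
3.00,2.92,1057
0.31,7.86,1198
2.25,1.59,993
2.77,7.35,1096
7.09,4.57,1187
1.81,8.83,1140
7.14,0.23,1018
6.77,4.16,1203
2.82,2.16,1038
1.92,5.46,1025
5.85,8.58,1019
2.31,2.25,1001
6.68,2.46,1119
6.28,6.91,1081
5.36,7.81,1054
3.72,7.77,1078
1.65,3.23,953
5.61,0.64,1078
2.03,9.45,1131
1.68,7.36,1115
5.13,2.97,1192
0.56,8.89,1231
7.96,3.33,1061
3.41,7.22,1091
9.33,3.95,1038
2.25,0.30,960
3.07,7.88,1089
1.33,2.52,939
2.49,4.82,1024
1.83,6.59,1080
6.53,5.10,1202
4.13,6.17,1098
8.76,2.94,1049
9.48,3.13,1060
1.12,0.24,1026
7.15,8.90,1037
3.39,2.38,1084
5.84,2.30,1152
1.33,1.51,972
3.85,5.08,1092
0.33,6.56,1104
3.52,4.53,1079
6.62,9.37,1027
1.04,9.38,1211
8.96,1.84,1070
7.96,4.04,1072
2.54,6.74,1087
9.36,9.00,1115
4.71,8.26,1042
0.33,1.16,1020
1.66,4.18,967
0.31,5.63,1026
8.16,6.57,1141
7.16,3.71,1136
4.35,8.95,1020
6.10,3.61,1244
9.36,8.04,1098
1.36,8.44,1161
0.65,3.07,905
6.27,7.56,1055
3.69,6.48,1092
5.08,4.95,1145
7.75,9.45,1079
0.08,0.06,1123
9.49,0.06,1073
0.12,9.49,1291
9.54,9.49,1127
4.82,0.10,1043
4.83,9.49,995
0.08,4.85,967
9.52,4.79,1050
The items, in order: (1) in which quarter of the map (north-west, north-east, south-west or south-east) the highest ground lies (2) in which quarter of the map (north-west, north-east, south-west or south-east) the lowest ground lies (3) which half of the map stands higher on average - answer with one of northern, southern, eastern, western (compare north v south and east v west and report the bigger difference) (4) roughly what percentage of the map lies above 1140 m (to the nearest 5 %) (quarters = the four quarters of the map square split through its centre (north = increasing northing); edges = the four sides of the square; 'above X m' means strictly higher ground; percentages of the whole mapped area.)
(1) The highest point lies in the north-west quarter of the map.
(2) The lowest ground is in the south-west quarter.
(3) On average the eastern half of the map is the higher ground.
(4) Ground above 1140 m makes up about 20 % of the sheet.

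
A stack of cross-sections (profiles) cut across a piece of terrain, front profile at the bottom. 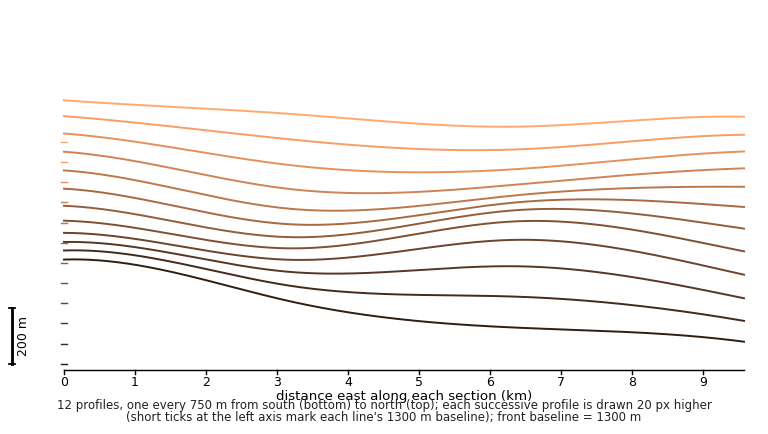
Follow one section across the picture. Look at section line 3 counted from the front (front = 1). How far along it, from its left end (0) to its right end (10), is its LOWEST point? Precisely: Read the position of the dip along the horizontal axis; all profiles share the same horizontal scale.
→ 10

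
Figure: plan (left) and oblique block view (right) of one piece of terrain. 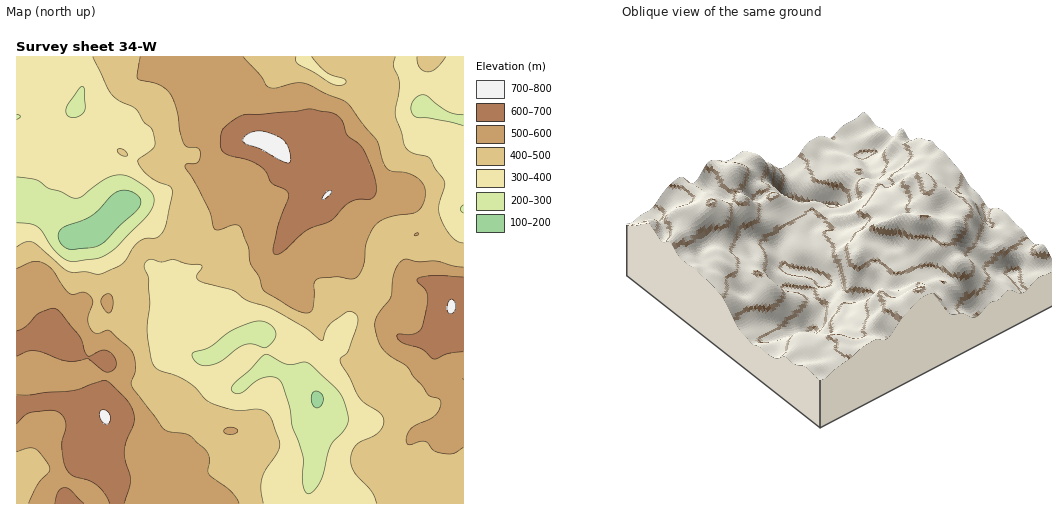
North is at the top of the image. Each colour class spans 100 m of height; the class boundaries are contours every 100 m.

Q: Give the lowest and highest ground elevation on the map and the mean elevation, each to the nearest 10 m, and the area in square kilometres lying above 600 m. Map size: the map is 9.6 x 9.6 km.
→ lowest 140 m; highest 720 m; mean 460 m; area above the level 12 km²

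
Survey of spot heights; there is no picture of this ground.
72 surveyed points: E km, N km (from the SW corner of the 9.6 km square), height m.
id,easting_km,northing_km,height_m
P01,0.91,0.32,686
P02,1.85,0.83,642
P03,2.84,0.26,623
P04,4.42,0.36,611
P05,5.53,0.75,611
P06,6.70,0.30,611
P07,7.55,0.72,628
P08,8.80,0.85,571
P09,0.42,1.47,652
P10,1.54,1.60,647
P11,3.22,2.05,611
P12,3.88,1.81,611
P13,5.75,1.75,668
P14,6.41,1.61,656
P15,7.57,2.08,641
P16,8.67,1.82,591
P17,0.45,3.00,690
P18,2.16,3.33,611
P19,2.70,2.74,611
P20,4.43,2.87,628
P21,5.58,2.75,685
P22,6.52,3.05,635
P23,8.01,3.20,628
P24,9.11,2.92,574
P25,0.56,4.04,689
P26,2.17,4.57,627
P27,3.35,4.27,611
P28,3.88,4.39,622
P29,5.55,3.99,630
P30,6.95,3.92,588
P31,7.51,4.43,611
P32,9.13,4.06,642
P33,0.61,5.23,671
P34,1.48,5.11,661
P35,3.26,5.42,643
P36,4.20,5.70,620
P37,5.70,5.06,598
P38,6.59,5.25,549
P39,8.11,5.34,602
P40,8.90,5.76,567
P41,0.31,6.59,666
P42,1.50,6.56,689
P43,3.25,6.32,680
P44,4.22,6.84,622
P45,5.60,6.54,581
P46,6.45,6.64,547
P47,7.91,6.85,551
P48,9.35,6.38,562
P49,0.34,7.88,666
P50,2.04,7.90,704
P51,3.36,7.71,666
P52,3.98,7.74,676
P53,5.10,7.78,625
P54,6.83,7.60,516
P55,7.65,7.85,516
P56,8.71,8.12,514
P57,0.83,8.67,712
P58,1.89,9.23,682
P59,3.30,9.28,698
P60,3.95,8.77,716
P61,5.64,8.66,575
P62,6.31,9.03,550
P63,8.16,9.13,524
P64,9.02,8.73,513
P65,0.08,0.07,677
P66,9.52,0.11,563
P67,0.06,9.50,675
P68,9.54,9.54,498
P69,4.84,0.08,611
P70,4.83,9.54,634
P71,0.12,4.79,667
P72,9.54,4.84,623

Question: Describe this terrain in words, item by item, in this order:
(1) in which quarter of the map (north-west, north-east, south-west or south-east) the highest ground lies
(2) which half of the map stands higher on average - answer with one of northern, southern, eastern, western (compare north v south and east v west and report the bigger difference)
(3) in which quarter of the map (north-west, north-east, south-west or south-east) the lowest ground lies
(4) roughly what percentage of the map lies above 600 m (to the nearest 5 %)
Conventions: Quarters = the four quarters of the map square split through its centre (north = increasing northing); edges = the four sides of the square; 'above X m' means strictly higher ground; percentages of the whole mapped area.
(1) Look to the north-west quarter for the highest ground.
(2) The western half stands higher on average than the eastern half.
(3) The lowest point lies in the north-east quarter of the map.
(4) Ground above 600 m makes up about 75 % of the sheet.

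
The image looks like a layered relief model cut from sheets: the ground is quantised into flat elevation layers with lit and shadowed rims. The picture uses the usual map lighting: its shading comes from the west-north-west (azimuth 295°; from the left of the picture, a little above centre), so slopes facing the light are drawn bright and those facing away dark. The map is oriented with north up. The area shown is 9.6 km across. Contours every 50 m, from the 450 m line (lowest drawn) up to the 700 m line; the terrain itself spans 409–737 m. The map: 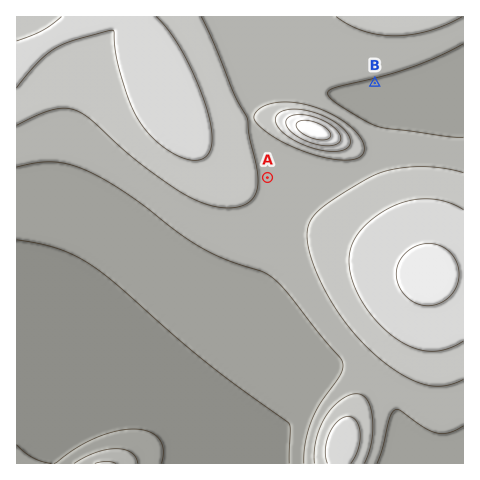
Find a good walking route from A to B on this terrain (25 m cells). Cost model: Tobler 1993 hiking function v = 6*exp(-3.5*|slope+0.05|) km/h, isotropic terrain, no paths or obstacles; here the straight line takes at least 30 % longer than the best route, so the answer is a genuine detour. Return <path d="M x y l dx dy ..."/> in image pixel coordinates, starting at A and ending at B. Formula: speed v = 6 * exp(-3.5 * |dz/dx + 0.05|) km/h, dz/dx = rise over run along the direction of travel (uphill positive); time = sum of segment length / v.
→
<path d="M267 178l38-19 36 0 16-8 3-3 2-4 0-35 13-26"/>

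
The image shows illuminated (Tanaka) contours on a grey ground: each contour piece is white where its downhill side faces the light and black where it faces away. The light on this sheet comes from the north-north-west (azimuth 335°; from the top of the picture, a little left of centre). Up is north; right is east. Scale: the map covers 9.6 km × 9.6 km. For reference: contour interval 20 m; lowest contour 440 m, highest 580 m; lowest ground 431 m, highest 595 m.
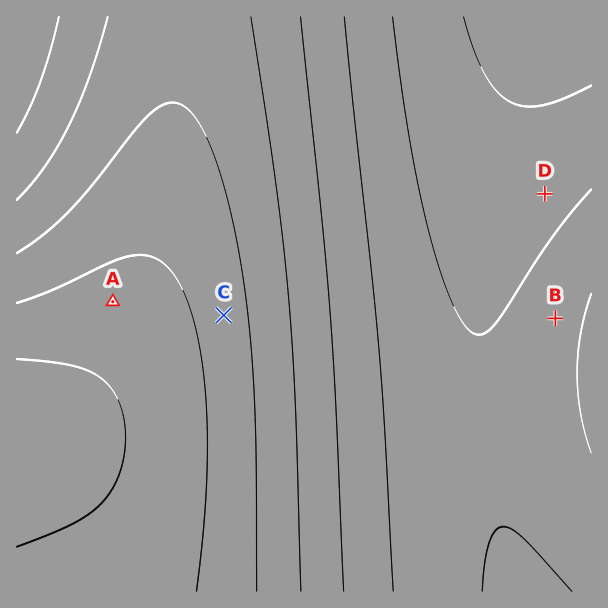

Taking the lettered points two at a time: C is higher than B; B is higher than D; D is lower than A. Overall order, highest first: A C B D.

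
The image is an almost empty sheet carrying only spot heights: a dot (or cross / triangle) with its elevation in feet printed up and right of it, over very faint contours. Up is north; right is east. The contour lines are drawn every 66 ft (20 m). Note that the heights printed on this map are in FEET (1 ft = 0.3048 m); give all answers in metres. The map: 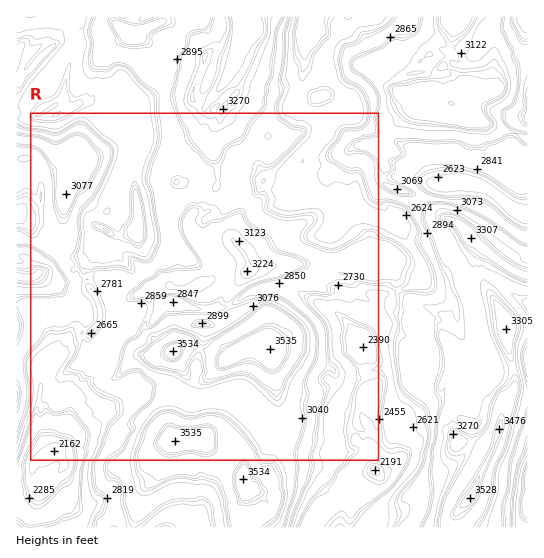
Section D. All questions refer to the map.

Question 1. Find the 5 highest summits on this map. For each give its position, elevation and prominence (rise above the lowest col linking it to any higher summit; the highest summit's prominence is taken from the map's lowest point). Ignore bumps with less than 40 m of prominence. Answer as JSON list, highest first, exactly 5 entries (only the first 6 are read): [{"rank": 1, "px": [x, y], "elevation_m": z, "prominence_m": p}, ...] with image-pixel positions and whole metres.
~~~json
[{"rank": 1, "px": [270, 349], "elevation_m": 1077, "prominence_m": 418}, {"rank": 2, "px": [175, 441], "elevation_m": 1077, "prominence_m": 139}, {"rank": 3, "px": [173, 350], "elevation_m": 1077, "prominence_m": 81}, {"rank": 4, "px": [242, 478], "elevation_m": 1077, "prominence_m": 70}, {"rank": 5, "px": [471, 497], "elevation_m": 1075, "prominence_m": 249}]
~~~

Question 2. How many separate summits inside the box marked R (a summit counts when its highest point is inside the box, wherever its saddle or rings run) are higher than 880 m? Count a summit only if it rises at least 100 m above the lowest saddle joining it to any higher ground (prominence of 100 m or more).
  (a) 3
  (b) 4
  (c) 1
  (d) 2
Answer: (d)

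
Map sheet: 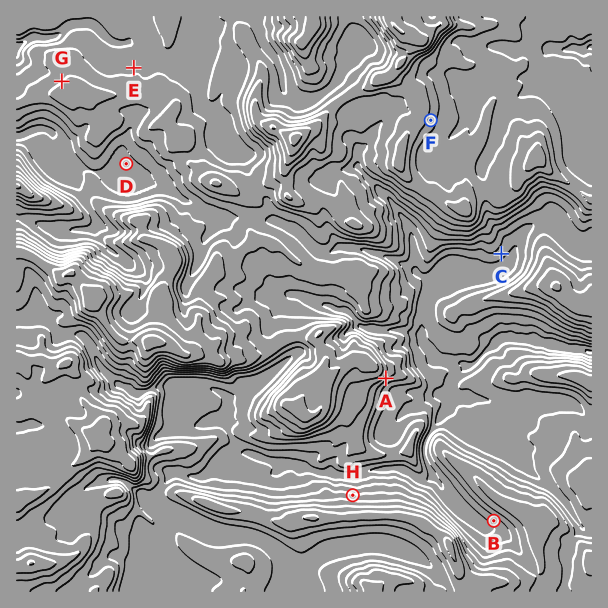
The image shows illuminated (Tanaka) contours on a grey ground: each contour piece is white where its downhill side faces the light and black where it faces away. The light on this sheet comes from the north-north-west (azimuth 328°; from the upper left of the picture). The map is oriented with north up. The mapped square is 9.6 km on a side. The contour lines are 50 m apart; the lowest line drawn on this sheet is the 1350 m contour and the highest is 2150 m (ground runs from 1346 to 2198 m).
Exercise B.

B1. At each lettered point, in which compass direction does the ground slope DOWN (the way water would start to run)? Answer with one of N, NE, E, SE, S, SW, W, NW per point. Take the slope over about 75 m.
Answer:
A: SE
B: SW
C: SE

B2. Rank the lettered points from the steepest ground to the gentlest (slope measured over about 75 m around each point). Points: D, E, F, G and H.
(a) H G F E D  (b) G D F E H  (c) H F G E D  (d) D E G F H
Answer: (c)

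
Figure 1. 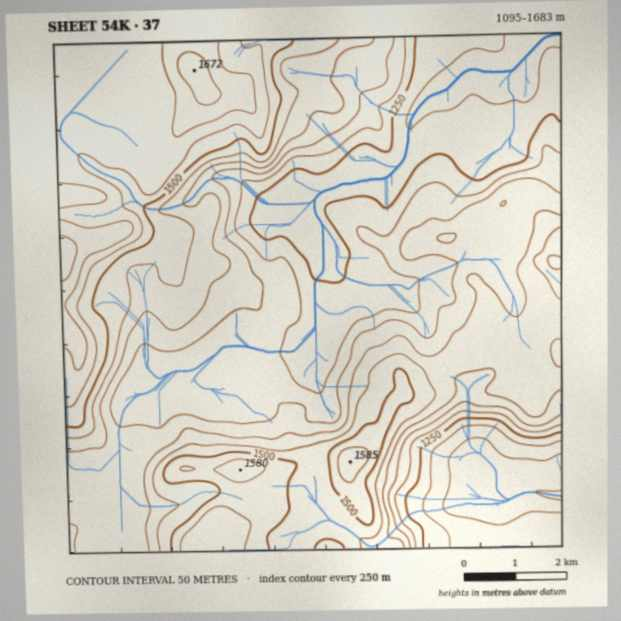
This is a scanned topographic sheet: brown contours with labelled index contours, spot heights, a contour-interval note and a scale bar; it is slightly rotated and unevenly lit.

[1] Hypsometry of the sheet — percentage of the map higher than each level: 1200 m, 92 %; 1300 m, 73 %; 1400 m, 44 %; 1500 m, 22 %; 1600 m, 4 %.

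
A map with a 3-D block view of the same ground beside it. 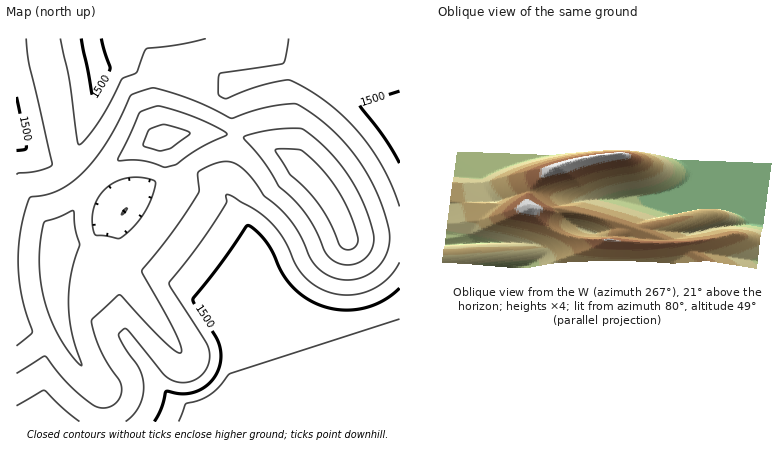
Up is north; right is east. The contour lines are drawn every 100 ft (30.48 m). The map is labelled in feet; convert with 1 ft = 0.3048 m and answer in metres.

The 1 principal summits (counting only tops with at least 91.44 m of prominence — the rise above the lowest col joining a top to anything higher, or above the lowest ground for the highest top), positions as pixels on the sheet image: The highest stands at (298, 166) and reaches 601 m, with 188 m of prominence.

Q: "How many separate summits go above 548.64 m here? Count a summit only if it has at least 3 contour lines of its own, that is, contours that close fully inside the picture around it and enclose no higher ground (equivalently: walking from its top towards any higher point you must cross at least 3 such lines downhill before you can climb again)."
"0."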